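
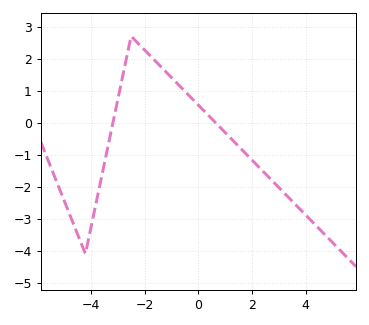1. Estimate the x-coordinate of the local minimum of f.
-4.2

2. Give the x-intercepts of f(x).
-3.2, 0.6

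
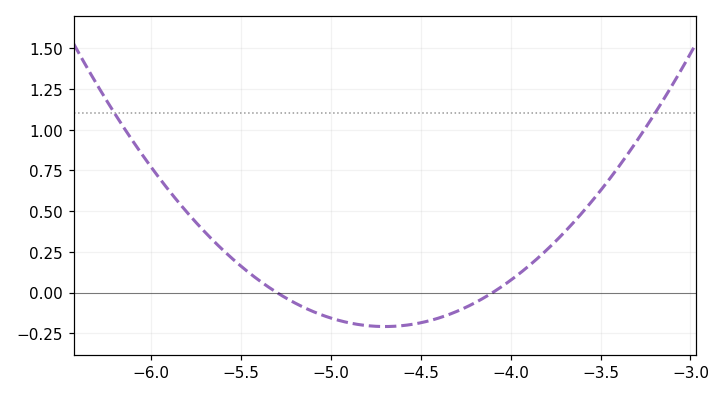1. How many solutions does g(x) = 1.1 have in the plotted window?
2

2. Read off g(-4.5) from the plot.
-0.18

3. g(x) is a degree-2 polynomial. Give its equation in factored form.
y = 0.58(x + 5.3)(x + 4.1)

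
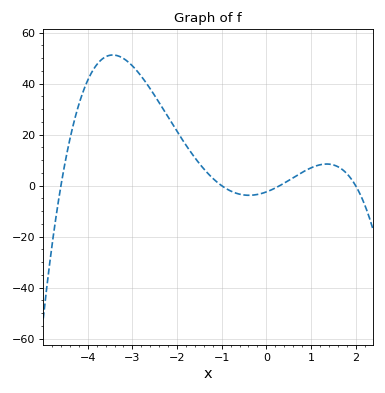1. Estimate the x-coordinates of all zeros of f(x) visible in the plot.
-4.6, -1, 0.3, 2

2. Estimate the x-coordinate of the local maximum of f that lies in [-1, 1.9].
1.35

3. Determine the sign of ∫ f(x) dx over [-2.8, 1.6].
positive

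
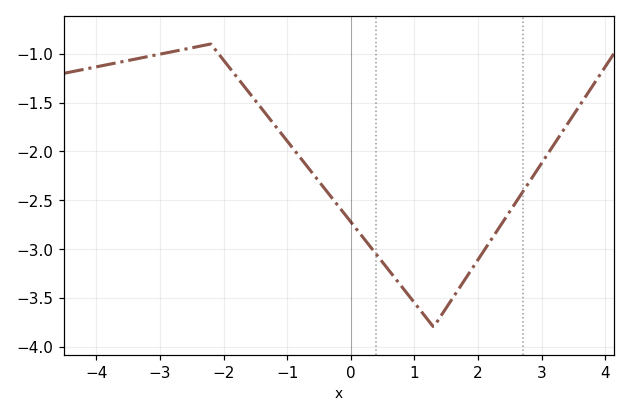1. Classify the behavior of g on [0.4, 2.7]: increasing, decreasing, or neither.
neither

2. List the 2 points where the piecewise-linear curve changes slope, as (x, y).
(-2.2, -0.9); (1.3, -3.8)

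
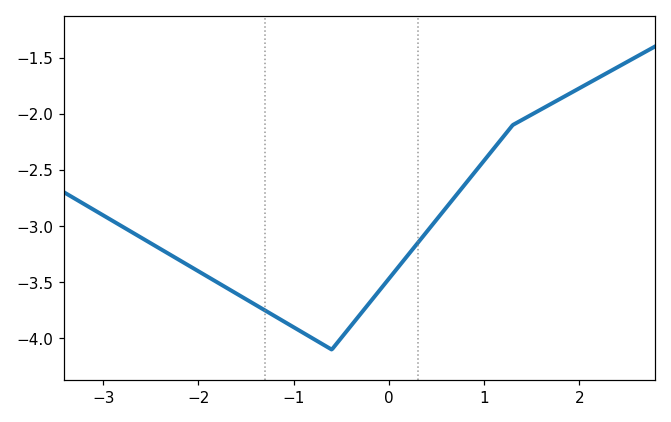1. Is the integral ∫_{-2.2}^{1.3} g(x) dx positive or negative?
negative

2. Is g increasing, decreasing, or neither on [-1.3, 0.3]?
neither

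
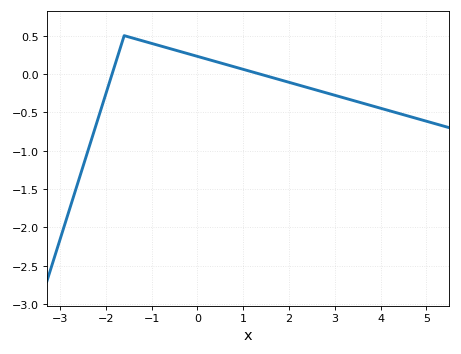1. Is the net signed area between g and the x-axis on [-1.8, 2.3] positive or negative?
positive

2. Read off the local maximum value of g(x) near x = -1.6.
0.5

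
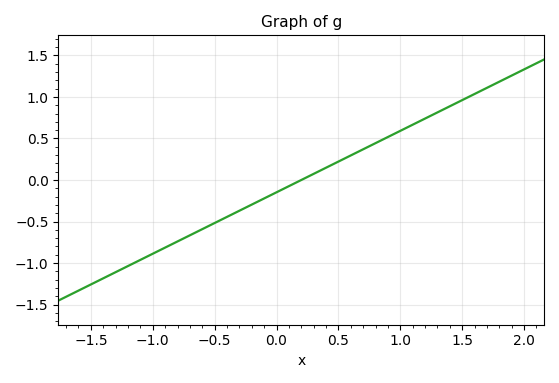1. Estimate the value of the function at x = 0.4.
0.148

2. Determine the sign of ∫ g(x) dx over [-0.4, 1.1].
positive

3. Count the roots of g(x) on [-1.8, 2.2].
1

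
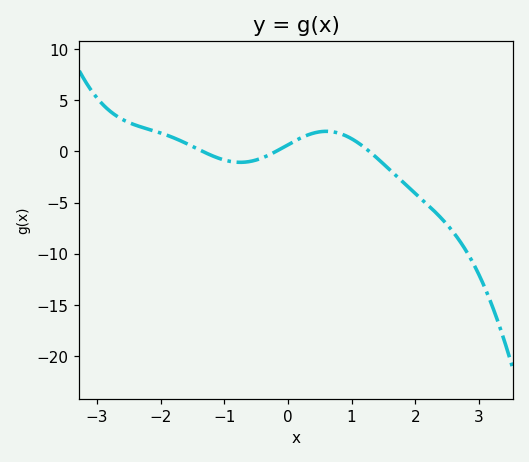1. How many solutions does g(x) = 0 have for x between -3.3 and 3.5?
3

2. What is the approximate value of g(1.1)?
0.857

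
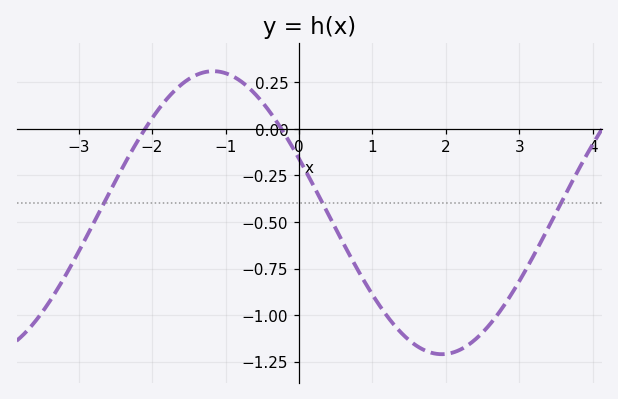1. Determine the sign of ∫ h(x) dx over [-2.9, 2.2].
negative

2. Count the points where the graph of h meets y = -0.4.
3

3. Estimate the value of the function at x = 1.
-0.9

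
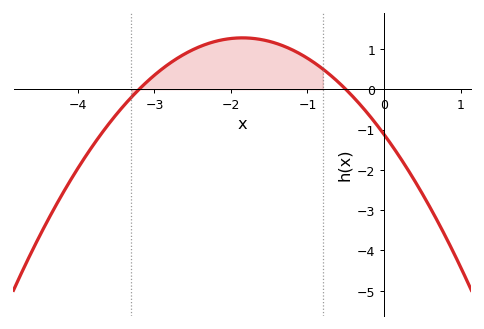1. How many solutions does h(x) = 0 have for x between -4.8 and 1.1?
2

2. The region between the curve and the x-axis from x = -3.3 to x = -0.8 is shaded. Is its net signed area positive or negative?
positive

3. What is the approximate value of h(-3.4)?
-0.406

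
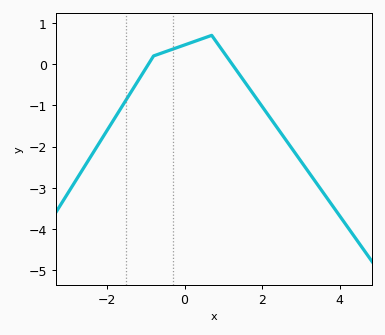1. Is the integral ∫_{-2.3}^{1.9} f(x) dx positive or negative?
negative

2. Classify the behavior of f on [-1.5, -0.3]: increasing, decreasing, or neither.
increasing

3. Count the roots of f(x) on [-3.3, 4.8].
2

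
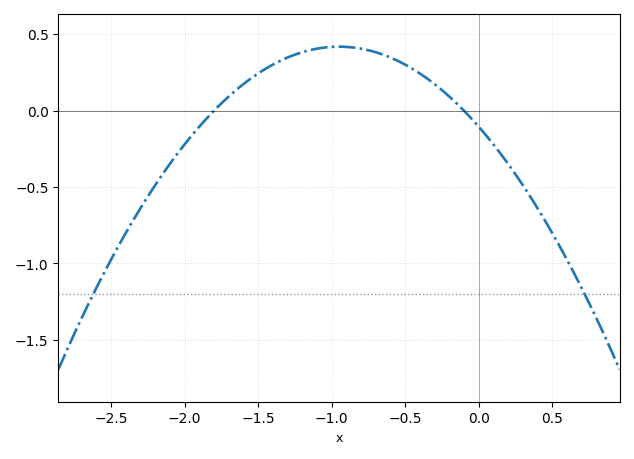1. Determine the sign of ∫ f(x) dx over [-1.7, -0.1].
positive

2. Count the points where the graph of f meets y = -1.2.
2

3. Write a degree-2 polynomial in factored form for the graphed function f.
y = -0.58(x + 1.8)(x + 0.1)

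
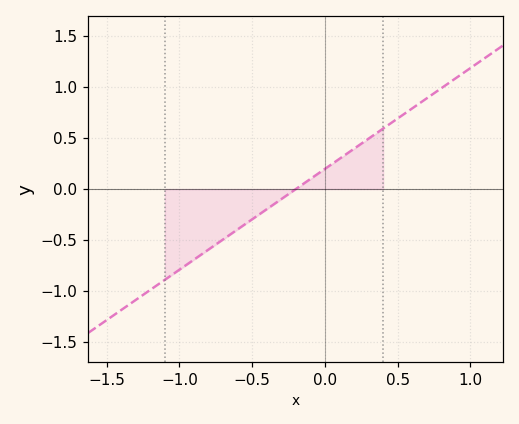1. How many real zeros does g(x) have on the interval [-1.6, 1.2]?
1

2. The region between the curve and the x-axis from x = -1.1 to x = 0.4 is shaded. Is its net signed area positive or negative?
negative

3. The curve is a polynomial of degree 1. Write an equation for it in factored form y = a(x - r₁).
y = 0.99(x + 0.2)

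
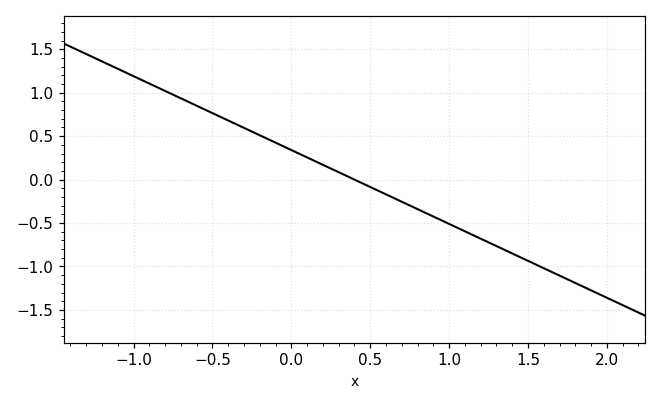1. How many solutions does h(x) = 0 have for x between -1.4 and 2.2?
1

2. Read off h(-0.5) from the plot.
0.75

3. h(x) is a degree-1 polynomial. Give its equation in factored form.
y = -0.85(x - 0.4)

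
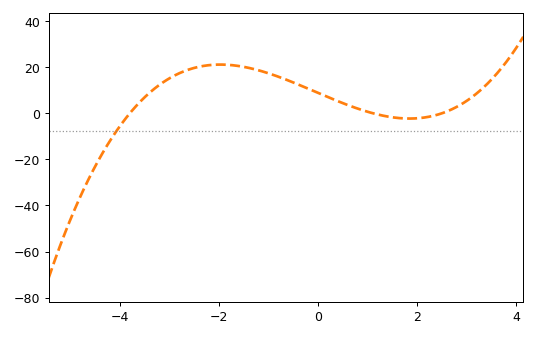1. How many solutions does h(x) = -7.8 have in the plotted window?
1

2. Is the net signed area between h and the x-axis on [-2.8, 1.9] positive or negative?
positive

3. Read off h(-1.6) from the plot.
20.5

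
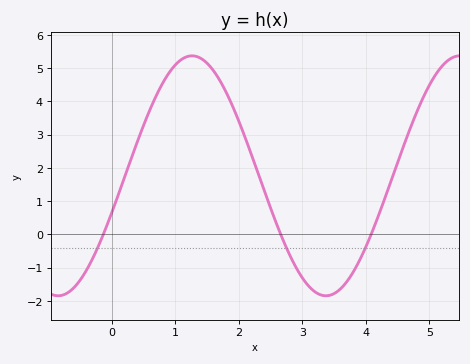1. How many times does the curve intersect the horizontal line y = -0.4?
3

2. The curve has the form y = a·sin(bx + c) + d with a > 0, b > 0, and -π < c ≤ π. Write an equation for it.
y = 3.61sin(1.5x - 0.31) + 1.76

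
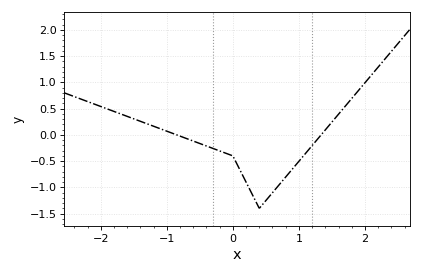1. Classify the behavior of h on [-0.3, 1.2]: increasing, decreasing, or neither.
neither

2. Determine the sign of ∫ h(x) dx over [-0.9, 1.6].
negative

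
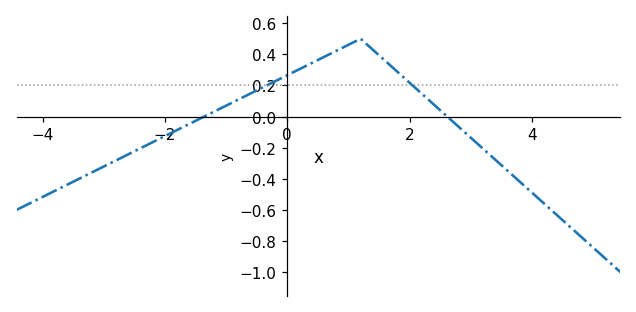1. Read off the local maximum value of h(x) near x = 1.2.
0.5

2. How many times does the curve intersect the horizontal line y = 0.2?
2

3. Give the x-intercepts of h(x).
-1.36, 2.62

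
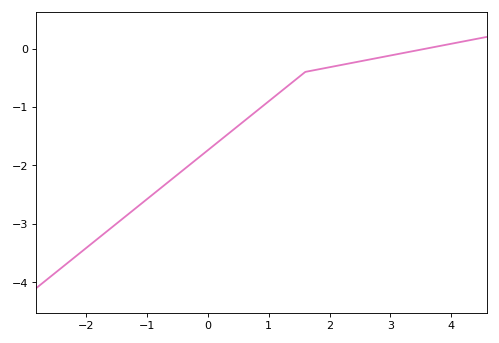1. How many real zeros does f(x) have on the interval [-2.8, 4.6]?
1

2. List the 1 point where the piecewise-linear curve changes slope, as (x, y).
(1.6, -0.4)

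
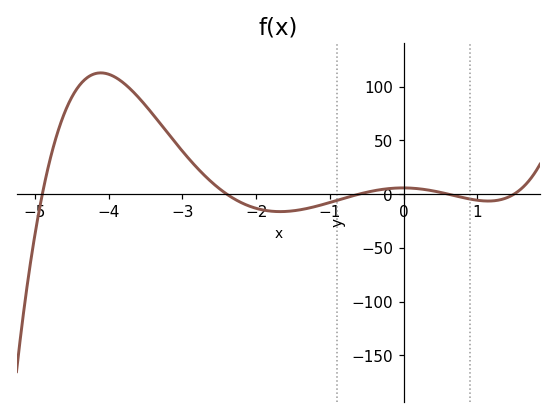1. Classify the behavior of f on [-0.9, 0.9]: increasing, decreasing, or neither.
neither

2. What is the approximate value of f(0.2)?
4.96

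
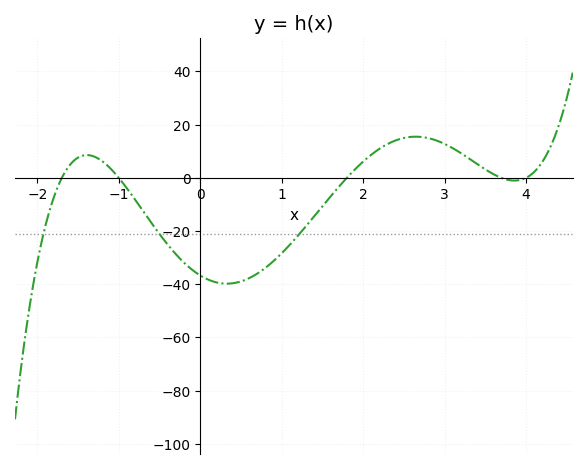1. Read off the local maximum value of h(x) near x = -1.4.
8.57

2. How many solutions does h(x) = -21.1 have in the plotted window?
3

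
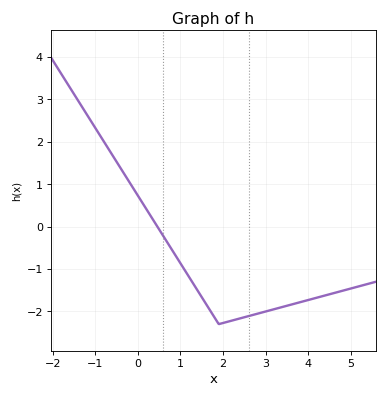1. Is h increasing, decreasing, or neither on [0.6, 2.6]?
neither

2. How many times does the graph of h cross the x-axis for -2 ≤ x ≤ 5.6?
1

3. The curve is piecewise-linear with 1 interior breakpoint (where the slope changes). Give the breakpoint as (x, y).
(1.9, -2.3)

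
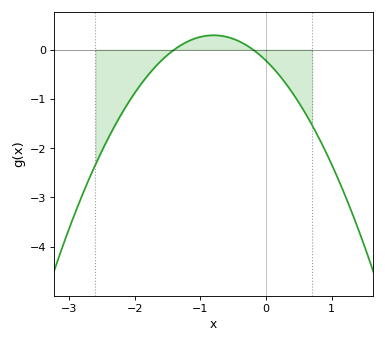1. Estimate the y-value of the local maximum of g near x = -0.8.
0.292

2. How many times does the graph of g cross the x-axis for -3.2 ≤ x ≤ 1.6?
2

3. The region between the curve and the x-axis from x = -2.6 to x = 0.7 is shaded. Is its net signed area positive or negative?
negative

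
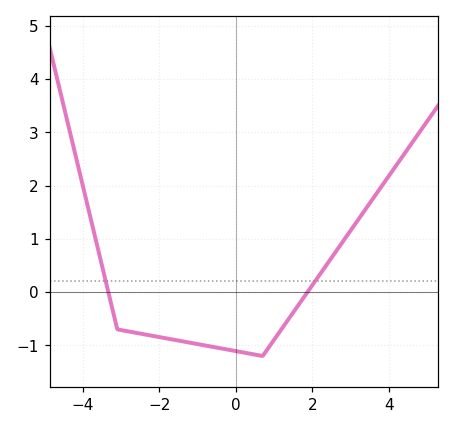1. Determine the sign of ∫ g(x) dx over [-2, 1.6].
negative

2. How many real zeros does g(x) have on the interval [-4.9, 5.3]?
2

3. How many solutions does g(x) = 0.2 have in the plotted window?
2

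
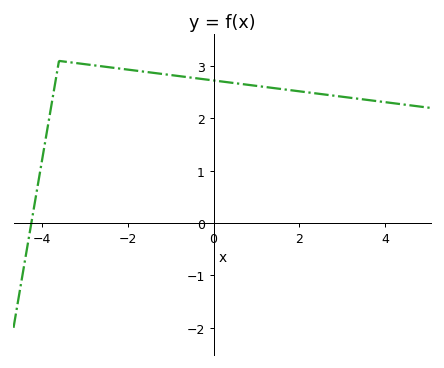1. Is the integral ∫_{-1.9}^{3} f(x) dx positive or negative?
positive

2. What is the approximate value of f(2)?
2.5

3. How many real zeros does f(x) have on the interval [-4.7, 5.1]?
1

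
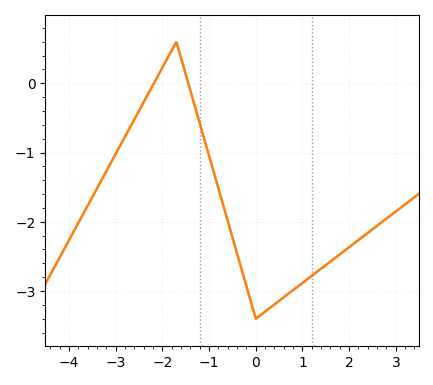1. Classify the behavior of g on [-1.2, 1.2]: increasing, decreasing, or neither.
neither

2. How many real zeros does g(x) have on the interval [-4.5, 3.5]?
2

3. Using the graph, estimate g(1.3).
-2.73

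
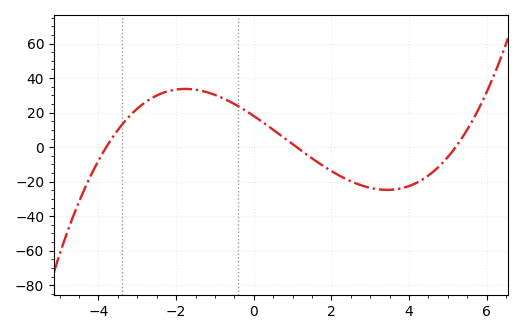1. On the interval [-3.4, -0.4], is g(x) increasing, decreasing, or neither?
neither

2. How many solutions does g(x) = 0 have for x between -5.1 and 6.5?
3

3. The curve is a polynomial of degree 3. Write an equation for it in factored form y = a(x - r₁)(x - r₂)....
y = 0.83(x + 3.8)(x - 1.1)(x - 5.2)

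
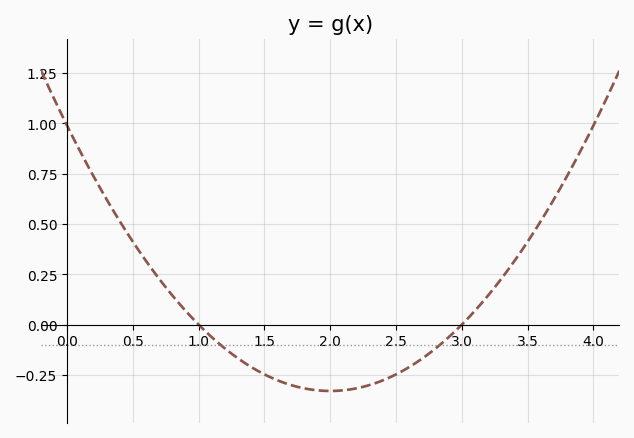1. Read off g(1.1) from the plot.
-0.063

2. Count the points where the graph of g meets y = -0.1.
2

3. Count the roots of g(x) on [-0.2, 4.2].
2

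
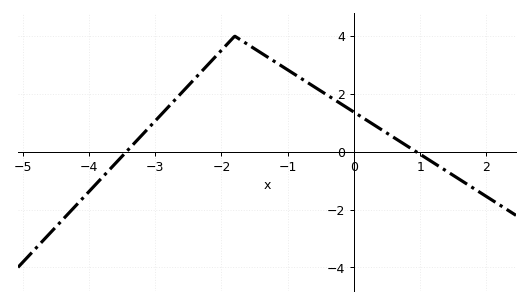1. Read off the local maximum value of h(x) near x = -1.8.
4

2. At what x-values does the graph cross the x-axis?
-3.44, 0.94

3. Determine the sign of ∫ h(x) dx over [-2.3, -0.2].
positive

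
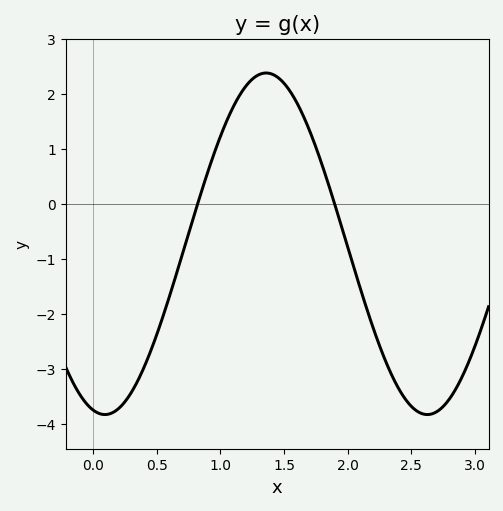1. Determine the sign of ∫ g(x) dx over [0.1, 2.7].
negative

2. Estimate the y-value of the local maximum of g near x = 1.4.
2.39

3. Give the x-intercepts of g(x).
0.82, 1.9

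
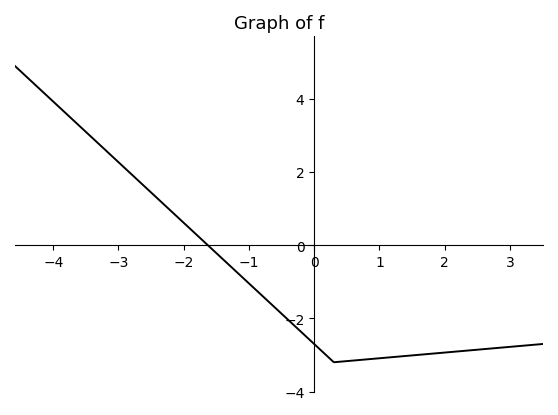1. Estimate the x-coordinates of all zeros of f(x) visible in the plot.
-1.6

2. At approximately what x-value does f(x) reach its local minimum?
0.4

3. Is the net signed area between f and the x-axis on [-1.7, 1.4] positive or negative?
negative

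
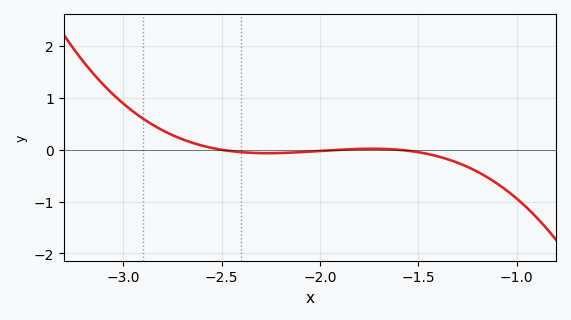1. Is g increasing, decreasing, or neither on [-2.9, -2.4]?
decreasing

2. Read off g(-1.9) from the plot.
0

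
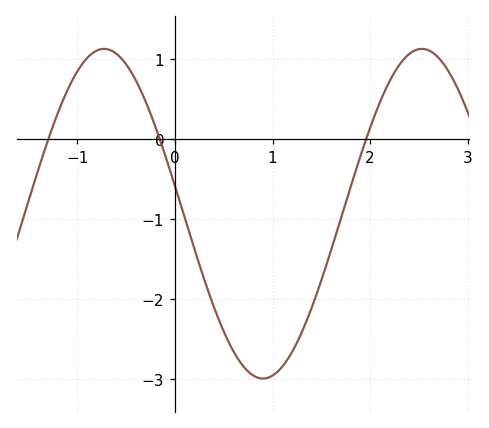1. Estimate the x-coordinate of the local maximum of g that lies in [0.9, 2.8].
2.53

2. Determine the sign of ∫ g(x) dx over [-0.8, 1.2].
negative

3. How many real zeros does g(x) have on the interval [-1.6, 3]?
3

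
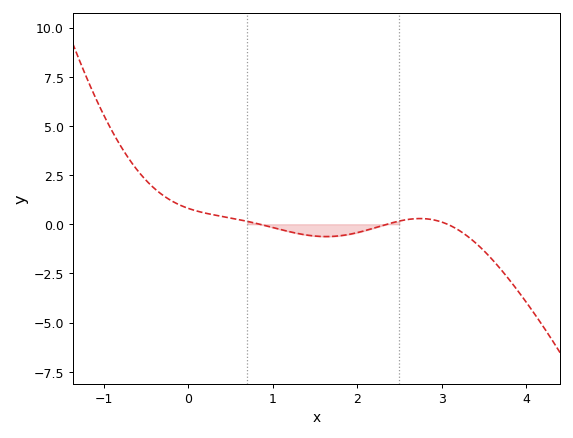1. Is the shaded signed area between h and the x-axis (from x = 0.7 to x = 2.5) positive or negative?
negative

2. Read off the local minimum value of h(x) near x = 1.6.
-0.6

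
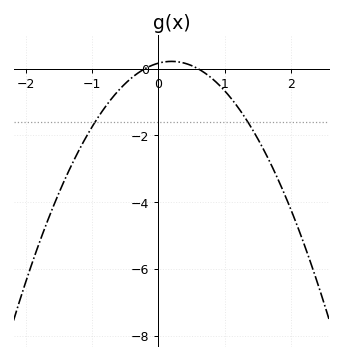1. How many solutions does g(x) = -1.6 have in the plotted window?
2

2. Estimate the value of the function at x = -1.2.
-2.47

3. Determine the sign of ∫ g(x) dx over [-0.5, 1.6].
negative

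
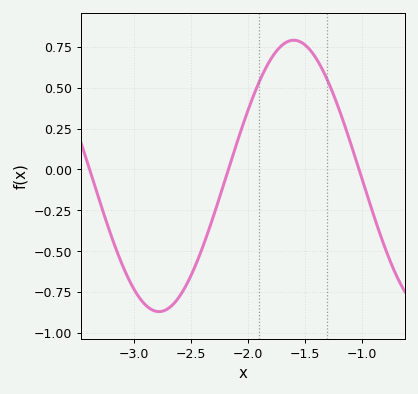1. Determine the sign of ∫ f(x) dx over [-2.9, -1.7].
negative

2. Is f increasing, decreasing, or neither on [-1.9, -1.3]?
neither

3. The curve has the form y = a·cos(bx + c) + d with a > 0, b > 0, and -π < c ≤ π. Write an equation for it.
y = 0.83cos(2.65x - 2.05) - 0.04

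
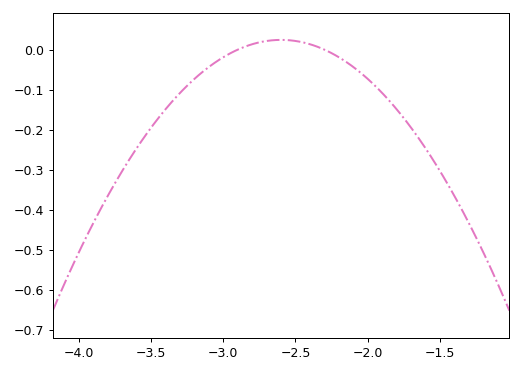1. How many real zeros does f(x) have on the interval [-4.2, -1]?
2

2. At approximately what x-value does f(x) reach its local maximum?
-2.6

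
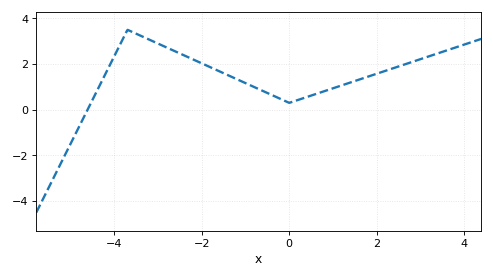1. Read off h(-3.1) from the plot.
2.98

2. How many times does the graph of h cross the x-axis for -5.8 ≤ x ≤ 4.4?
1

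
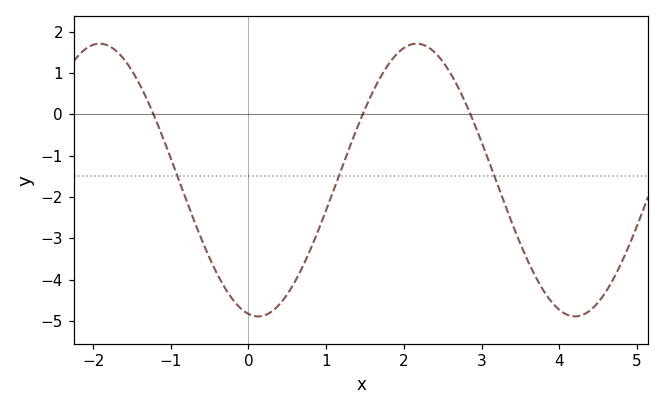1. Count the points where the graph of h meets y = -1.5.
3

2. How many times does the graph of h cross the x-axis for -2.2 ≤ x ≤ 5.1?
3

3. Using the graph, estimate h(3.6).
-3.6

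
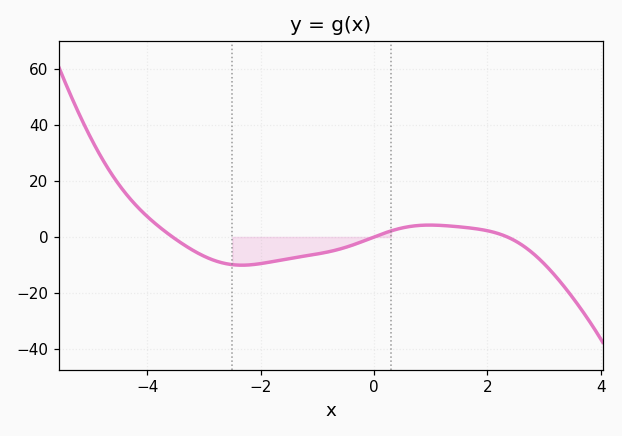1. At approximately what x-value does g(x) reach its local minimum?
-2.33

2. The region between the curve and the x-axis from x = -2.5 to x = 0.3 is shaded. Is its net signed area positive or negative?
negative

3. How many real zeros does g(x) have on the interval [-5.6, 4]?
3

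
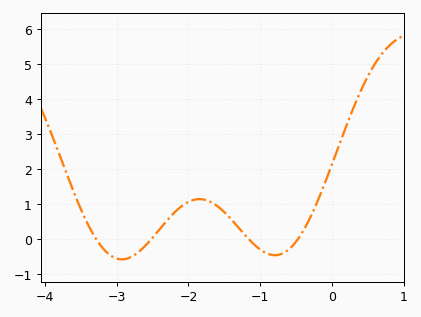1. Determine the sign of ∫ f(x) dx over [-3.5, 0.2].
positive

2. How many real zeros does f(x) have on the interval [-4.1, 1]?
4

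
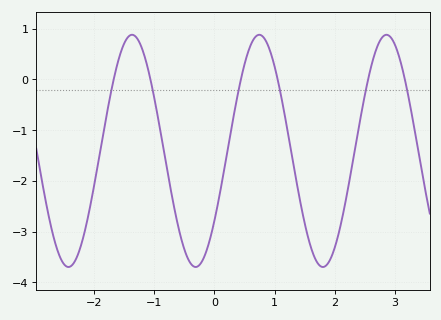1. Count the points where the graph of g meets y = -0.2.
6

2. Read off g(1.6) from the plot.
-3.3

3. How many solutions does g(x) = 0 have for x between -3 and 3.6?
6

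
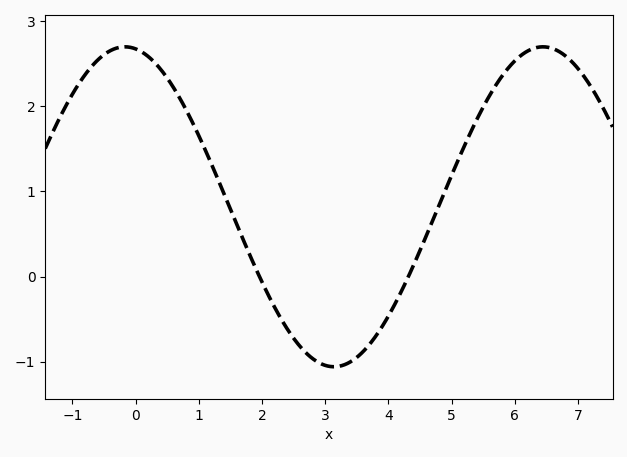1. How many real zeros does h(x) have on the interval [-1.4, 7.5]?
2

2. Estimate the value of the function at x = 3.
-1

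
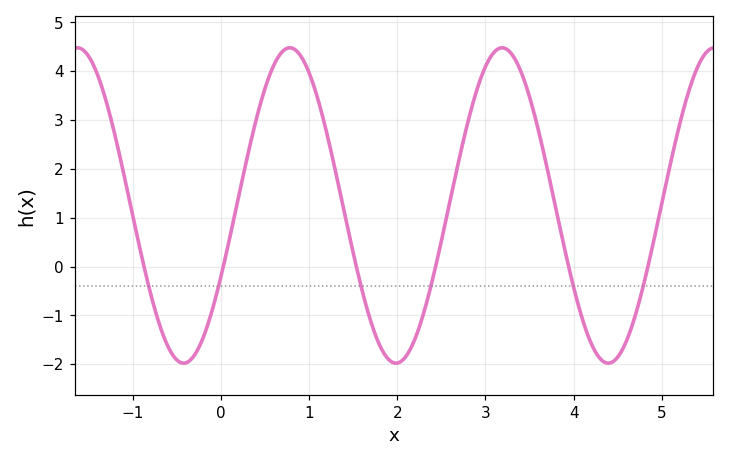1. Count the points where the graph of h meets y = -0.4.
6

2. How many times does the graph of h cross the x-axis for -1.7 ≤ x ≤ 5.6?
6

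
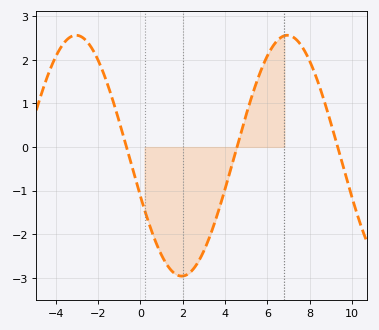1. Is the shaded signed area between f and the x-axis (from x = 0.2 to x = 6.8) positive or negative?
negative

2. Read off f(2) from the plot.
-3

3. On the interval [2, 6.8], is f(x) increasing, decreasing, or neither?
increasing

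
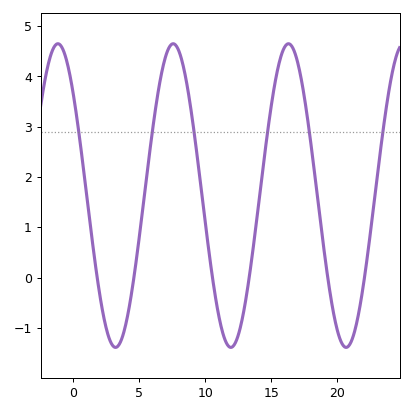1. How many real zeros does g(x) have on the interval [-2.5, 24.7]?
6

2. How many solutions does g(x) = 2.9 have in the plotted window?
6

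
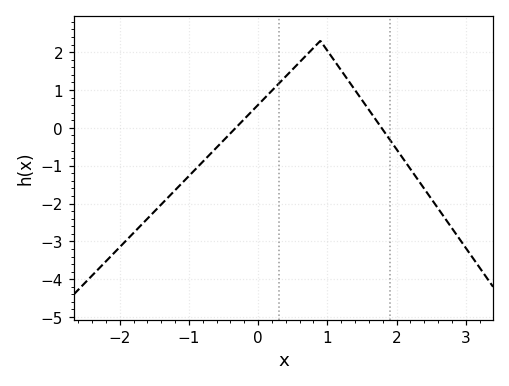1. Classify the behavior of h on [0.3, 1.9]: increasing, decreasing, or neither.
neither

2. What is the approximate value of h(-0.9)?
-1.08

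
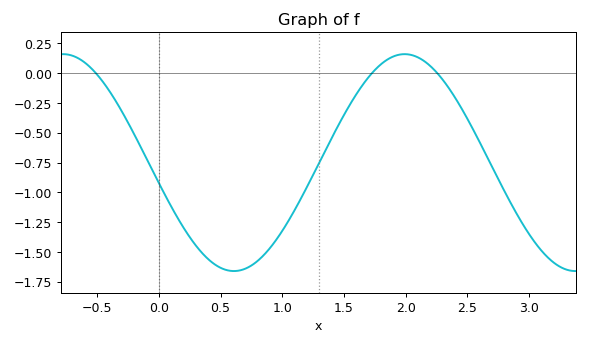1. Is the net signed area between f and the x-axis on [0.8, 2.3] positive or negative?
negative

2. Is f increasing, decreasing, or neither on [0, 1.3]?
neither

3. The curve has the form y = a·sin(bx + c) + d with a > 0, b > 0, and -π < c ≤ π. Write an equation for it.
y = 0.91sin(2.27x - 2.95) - 0.75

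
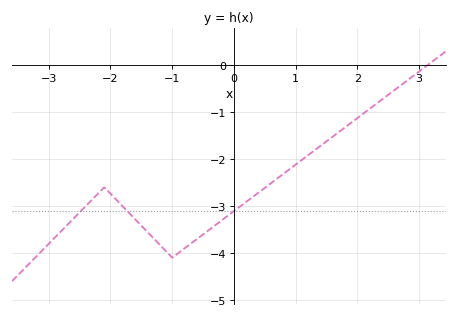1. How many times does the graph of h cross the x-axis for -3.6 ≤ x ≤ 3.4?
1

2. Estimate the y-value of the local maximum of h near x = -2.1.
-2.6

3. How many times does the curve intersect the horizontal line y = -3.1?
3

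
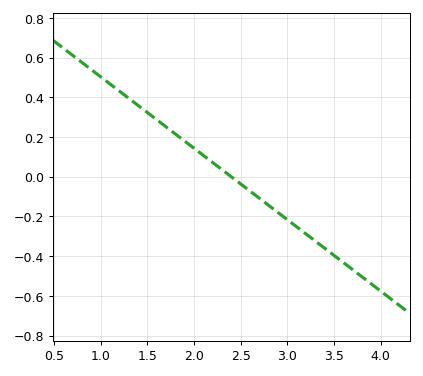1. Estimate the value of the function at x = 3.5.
-0.396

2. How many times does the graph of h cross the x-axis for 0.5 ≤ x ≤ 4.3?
1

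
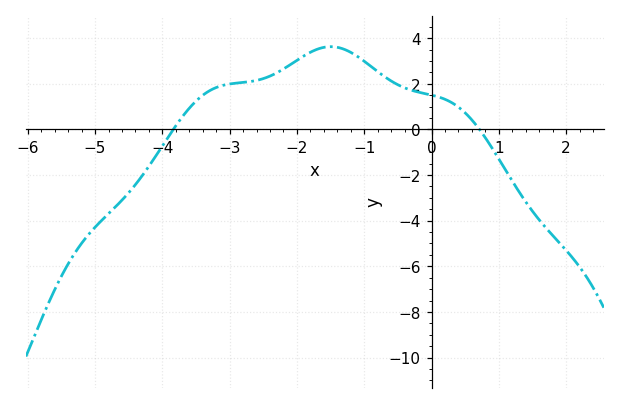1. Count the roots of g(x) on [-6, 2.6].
2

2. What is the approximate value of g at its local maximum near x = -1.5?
3.6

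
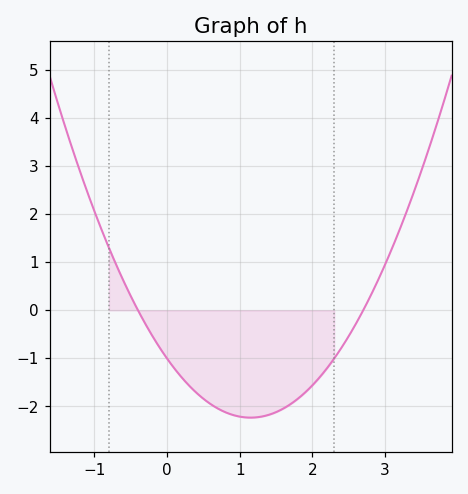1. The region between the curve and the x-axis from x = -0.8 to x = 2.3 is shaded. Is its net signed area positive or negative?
negative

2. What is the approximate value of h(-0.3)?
-0.3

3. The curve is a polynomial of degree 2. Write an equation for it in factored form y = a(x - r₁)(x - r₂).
y = 0.93(x + 0.4)(x - 2.7)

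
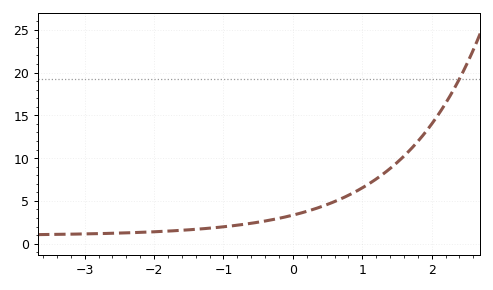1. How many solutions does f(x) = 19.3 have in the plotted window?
1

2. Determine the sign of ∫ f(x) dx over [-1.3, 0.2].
positive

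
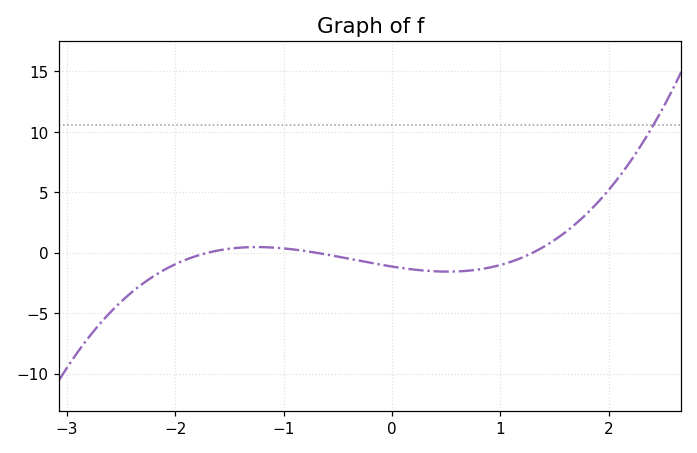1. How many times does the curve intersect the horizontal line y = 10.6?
1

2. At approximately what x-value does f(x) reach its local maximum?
-1.2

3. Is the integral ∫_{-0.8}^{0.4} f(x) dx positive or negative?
negative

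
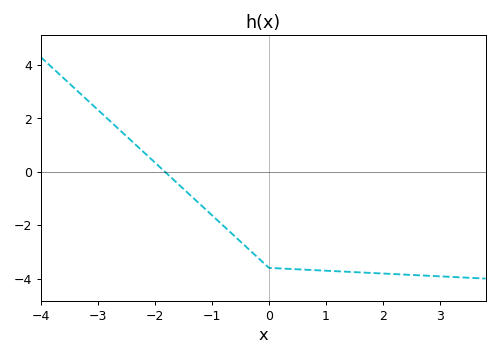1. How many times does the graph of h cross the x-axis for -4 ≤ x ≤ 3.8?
1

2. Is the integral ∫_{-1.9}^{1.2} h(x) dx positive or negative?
negative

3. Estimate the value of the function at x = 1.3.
-3.74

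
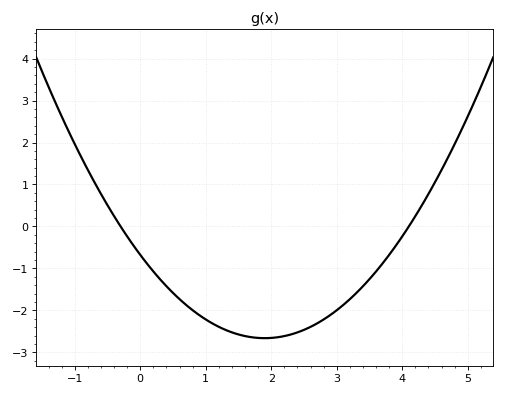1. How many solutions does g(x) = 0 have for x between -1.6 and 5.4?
2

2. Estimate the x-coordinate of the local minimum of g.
1.9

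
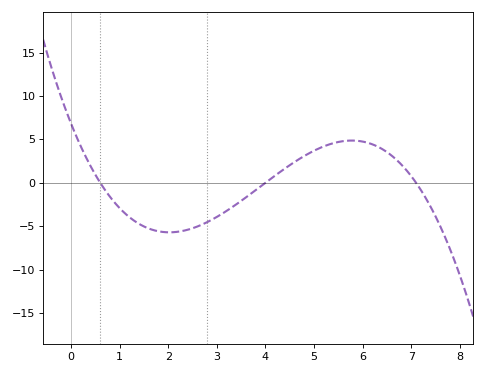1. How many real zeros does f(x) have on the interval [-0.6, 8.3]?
3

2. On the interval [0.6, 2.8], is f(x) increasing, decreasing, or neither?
neither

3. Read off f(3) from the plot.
-4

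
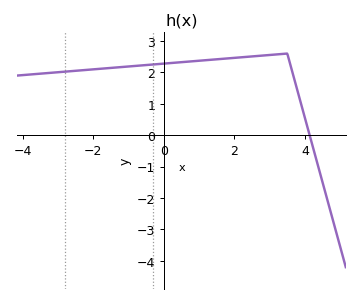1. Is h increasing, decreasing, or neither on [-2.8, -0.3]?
increasing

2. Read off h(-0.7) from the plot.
2.2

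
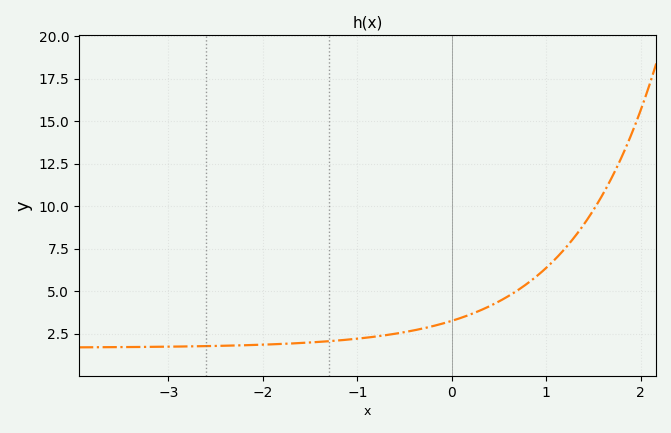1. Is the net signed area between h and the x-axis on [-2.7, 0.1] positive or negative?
positive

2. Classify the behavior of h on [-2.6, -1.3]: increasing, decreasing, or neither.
increasing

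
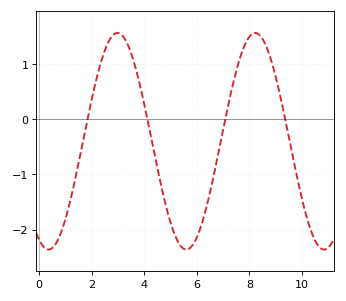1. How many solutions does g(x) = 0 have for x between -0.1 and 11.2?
4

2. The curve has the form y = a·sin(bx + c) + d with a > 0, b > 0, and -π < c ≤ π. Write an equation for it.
y = 1.96sin(1.2x - 2.01) - 0.4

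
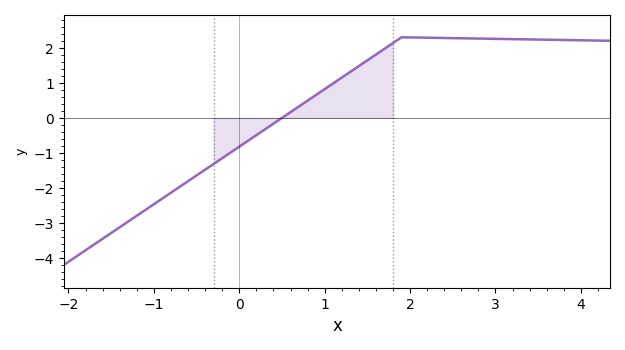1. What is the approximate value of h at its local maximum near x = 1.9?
2.3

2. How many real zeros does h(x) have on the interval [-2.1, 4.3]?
1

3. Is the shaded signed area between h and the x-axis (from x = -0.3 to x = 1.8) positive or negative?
positive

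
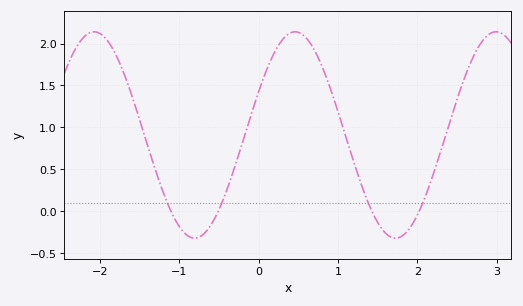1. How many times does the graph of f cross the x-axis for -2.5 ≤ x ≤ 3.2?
4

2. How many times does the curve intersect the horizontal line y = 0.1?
4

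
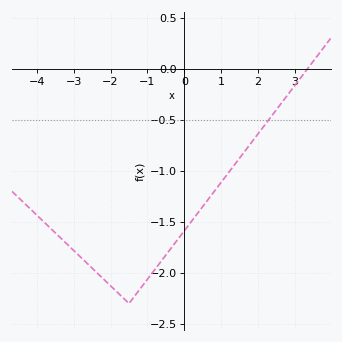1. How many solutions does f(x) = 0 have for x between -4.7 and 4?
1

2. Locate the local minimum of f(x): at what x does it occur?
-1.6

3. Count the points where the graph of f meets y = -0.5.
1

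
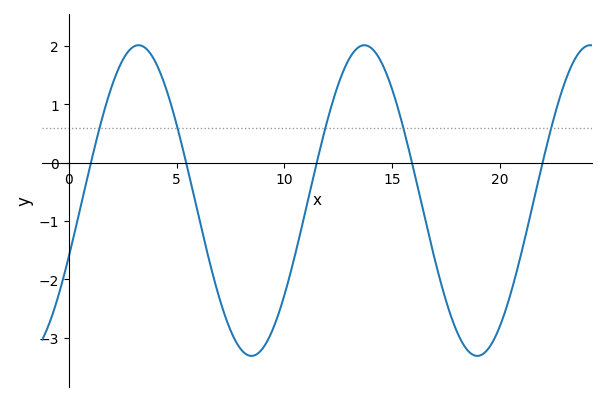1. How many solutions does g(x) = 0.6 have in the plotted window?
5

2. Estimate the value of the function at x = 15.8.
0.174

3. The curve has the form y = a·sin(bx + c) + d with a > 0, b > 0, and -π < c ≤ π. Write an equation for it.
y = 2.66sin(0.6x - 0.37) - 0.65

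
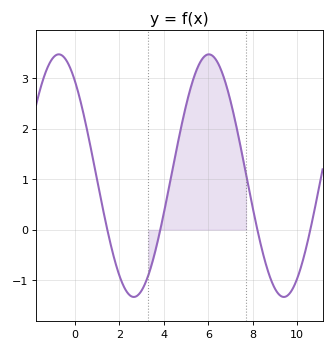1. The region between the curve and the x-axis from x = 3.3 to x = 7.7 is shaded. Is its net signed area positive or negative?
positive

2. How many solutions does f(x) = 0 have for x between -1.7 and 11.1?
4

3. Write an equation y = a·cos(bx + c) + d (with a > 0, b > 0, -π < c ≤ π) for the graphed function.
y = 2.4cos(0.93x + 0.68) + 1.07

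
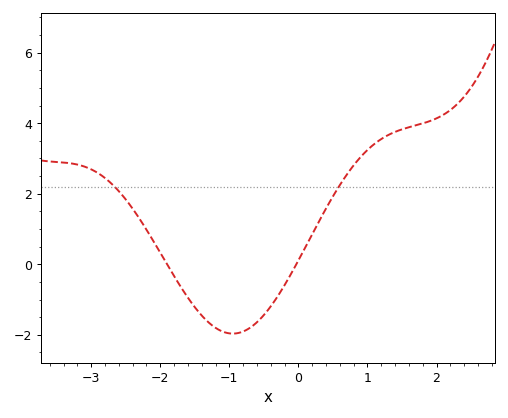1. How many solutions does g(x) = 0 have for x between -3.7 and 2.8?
2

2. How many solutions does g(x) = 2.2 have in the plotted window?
2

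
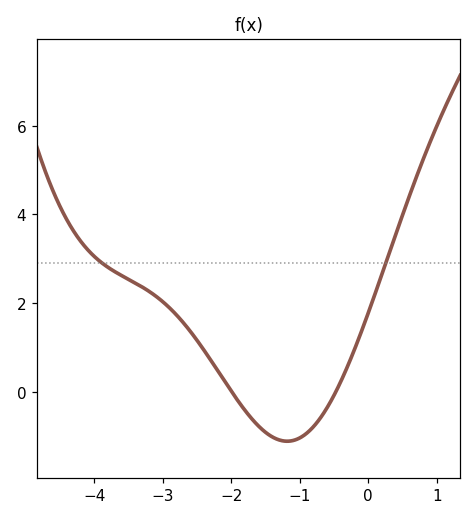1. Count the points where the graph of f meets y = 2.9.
2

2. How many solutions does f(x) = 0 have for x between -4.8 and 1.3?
2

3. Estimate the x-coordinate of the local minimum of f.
-1.18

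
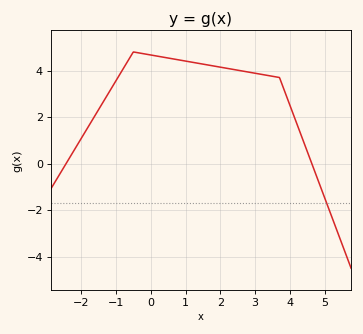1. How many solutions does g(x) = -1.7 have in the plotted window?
1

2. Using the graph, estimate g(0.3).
4.6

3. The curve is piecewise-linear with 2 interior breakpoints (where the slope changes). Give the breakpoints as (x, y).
(-0.5, 4.8); (3.7, 3.7)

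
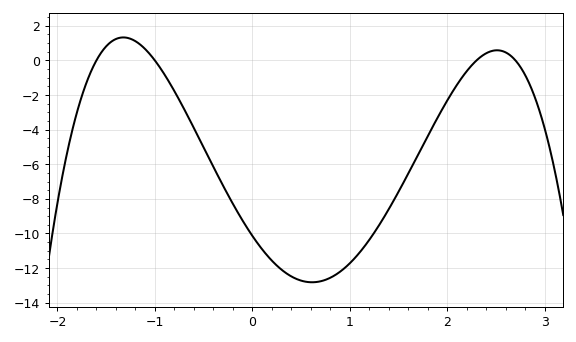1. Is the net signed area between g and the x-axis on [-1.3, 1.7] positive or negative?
negative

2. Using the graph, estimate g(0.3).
-12.1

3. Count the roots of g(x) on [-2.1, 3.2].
4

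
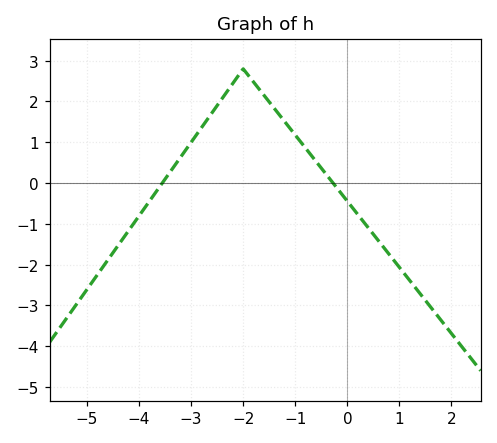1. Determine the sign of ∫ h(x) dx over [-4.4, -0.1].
positive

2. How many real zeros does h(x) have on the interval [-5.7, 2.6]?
2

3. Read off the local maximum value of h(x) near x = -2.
2.8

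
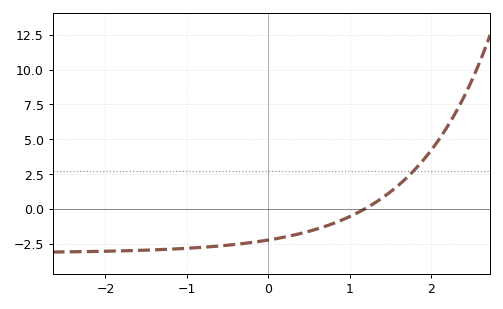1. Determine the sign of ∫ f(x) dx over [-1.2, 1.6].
negative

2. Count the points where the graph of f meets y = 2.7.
1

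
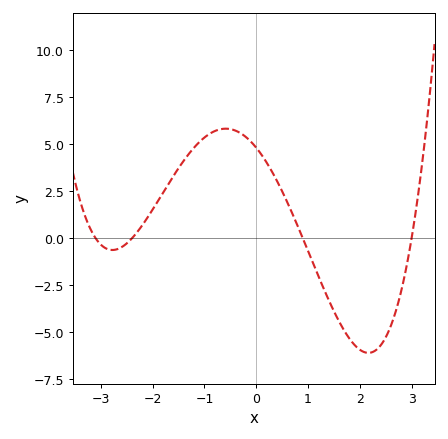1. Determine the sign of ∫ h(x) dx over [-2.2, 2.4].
positive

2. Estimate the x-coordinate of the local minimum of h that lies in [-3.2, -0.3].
-2.78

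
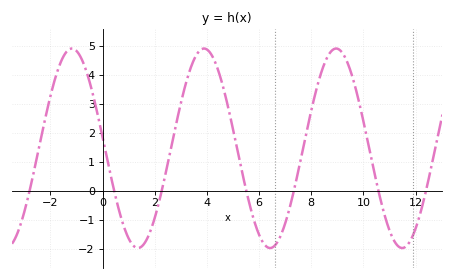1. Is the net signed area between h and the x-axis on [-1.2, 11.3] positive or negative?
positive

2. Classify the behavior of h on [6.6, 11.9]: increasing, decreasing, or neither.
neither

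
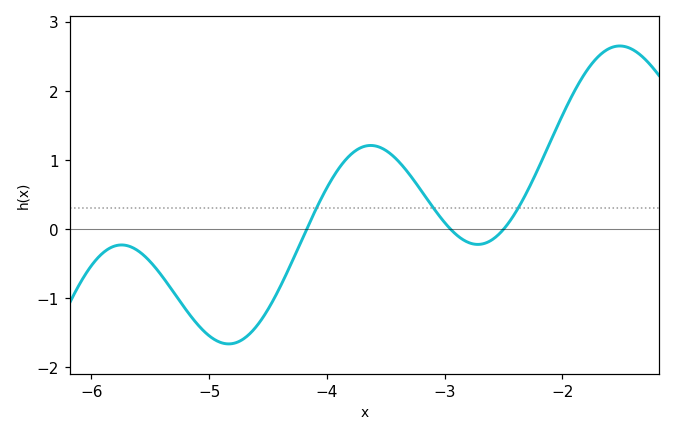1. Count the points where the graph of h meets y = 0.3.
3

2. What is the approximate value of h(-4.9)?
-1.64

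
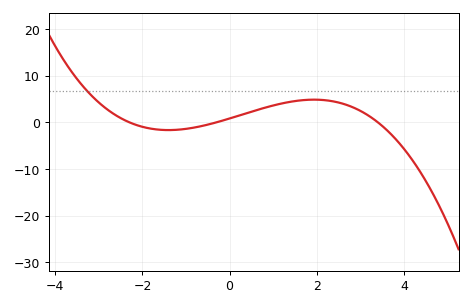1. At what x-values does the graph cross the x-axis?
-2.3, -0.3, 3.4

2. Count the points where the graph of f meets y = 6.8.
1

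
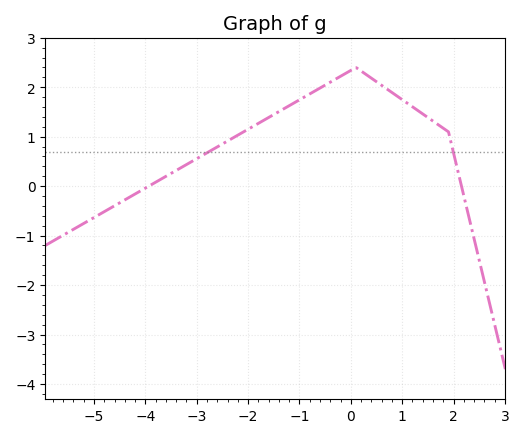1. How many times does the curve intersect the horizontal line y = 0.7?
2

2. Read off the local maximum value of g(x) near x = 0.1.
2.4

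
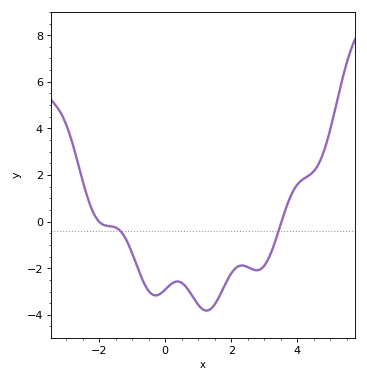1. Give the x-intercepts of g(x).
-2, 3.6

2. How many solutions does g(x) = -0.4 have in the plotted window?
2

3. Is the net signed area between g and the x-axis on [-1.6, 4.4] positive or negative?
negative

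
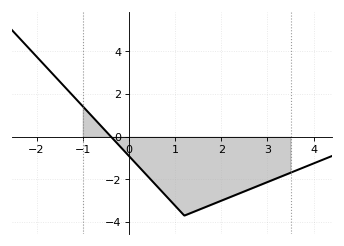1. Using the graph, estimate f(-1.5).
2.59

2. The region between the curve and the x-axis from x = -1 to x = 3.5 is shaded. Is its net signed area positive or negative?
negative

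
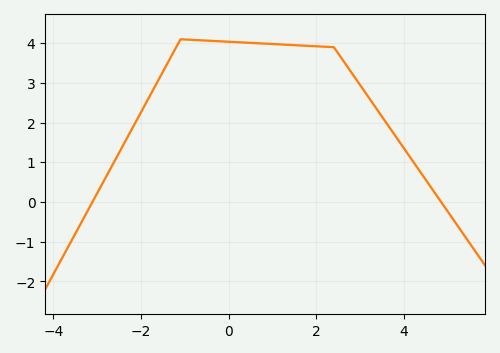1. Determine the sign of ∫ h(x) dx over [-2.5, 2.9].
positive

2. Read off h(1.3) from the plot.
3.96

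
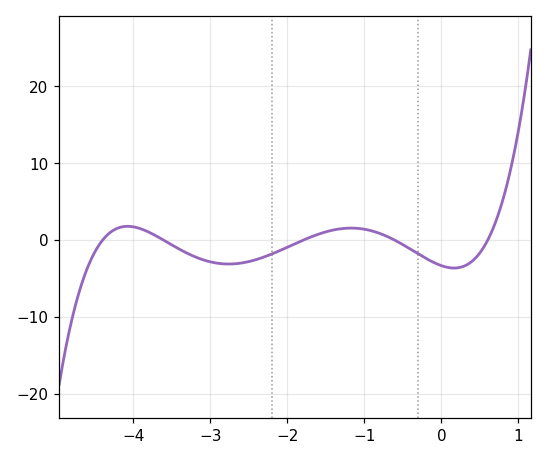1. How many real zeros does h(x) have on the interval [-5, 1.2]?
5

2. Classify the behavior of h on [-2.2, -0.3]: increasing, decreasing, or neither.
neither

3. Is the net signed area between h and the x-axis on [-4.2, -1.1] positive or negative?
negative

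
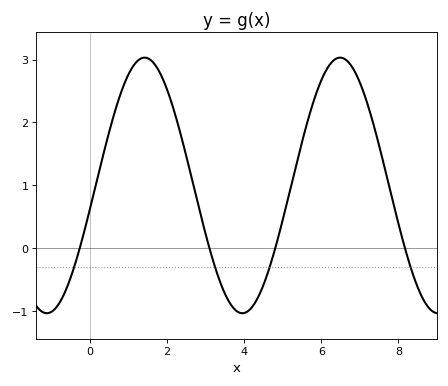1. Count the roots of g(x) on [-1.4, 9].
4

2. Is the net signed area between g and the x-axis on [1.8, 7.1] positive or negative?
positive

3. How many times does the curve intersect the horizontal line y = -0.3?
4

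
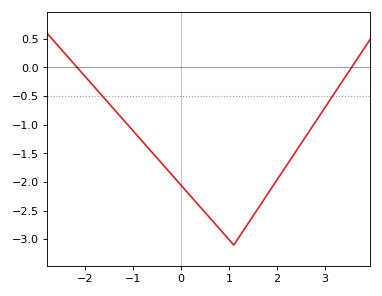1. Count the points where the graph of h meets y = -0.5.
2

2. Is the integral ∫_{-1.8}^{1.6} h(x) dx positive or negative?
negative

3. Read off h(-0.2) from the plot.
-1.85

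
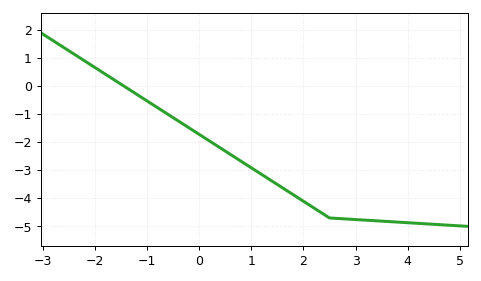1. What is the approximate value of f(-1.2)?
-0.3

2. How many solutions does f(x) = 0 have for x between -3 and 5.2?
1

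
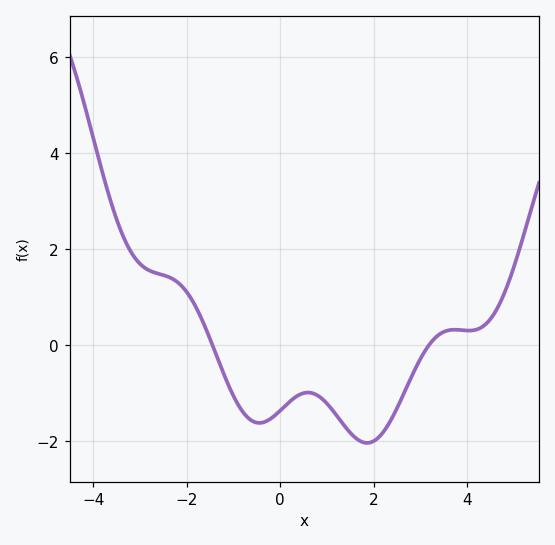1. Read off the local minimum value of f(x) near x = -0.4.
-1.62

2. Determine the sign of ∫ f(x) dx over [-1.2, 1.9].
negative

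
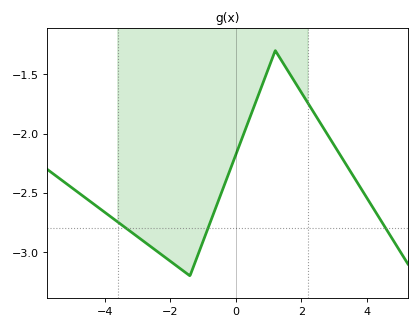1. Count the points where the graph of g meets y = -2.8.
3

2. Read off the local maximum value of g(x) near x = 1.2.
-1.3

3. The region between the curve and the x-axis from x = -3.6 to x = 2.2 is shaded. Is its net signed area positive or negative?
negative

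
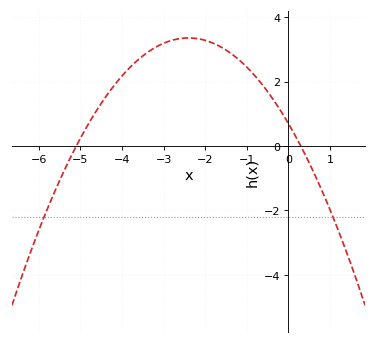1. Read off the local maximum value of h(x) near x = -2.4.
3.35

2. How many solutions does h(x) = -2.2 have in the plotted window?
2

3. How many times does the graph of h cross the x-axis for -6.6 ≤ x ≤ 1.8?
2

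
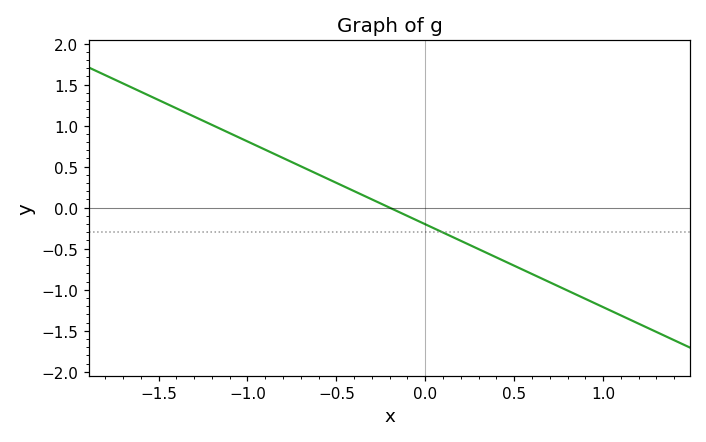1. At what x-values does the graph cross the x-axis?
-0.2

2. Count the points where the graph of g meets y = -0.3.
1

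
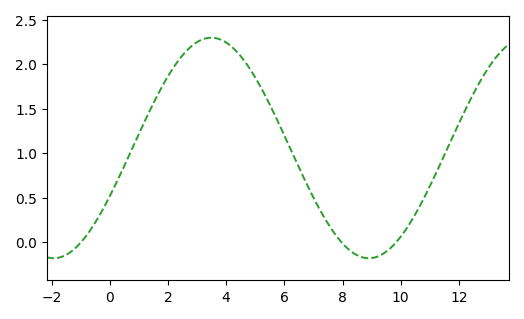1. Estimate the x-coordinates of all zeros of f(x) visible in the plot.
-0.989, 7.96, 9.84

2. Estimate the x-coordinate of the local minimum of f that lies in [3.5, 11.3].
8.9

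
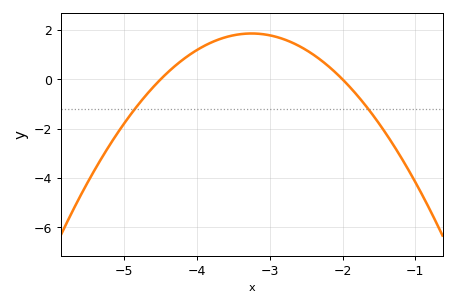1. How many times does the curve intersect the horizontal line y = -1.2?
2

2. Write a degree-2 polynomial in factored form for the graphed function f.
y = -1.19(x + 4.5)(x + 2)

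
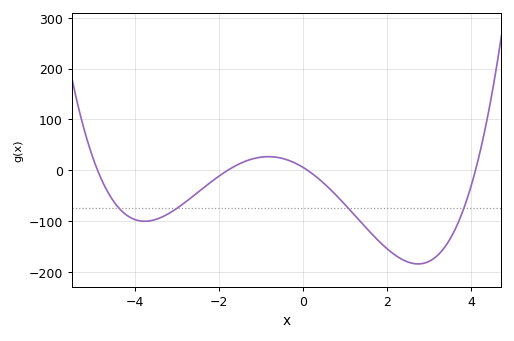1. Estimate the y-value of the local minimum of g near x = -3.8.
-100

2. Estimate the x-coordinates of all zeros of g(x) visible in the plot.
-4.8, -1.8, 0, 4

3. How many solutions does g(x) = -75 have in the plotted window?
4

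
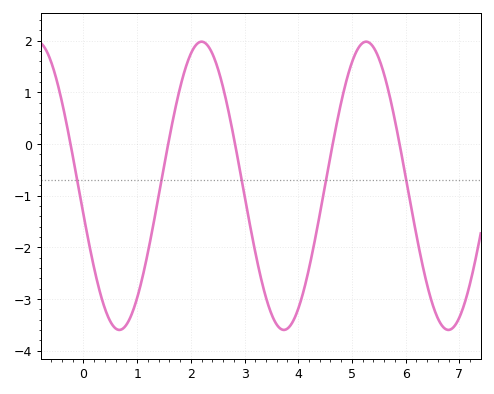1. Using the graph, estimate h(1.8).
1.09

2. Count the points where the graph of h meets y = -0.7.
5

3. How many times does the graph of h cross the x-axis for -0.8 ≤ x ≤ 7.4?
5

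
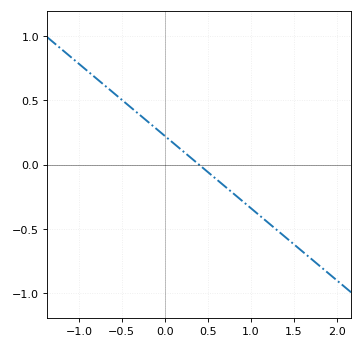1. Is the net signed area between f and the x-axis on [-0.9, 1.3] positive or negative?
positive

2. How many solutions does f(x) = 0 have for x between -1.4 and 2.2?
1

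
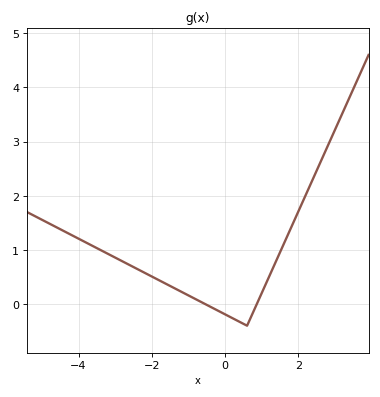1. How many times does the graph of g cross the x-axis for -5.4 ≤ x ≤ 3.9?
2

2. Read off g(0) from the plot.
-0.19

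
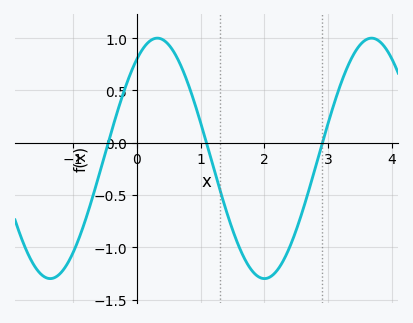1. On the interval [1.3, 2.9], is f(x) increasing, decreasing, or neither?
neither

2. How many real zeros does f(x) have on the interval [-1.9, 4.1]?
3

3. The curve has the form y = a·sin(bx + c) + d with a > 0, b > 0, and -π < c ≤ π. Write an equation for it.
y = 1.15sin(1.9x + 0.97) - 0.15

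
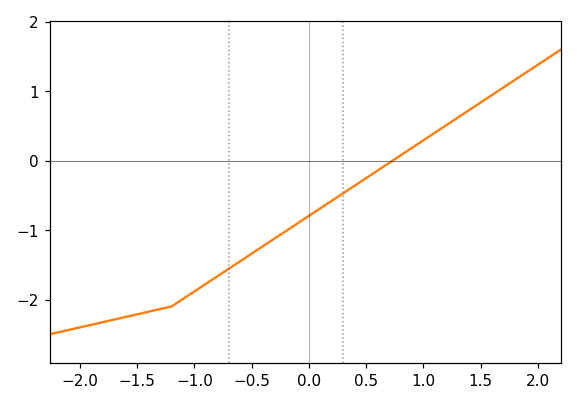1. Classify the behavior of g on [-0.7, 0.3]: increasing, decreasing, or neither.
increasing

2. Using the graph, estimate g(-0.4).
-1.2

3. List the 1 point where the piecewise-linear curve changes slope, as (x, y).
(-1.2, -2.1)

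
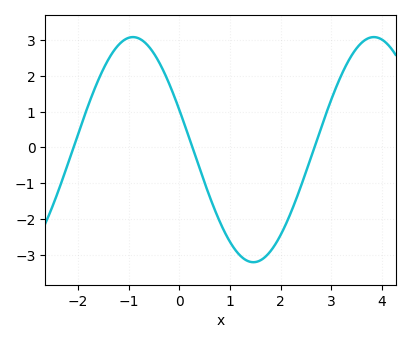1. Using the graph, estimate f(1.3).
-3.13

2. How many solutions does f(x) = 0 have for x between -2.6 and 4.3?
3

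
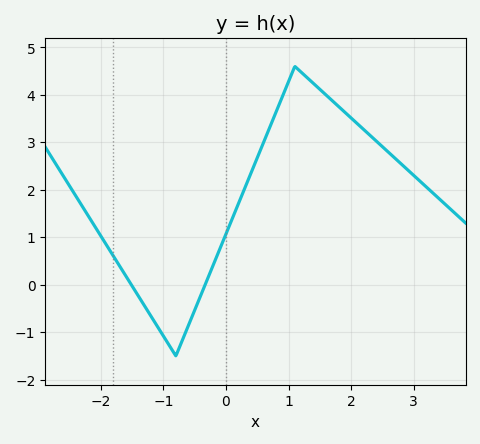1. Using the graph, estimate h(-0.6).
-0.858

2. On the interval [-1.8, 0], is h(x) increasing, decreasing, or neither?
neither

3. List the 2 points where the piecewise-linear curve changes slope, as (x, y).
(-0.8, -1.5); (1.1, 4.6)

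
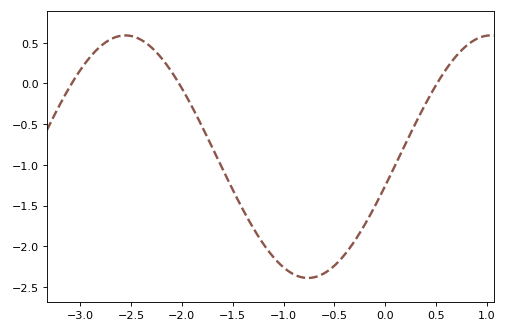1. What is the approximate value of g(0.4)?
-0.239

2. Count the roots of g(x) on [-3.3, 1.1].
3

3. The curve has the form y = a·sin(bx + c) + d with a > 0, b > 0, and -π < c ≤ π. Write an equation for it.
y = 1.49sin(1.75x - 0.24) - 0.9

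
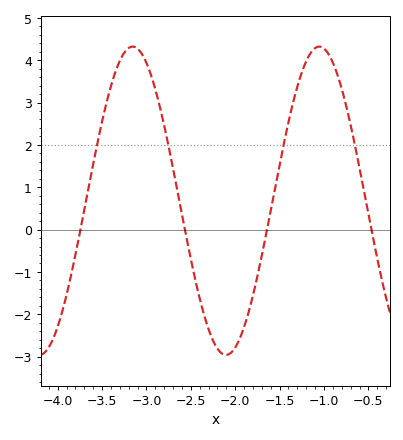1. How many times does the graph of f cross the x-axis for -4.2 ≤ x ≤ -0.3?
4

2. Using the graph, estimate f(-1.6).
0.5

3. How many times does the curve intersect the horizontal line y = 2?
4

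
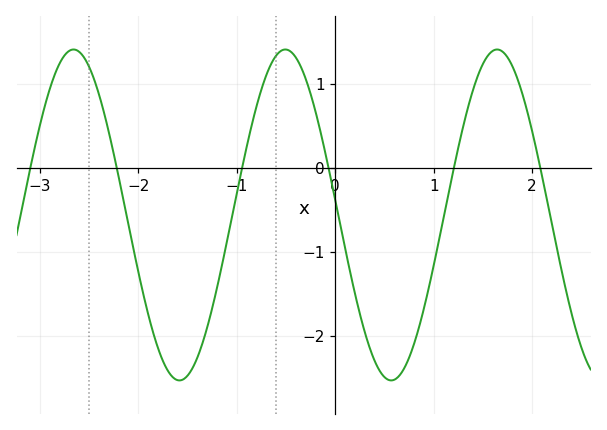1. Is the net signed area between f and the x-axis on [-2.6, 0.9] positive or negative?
negative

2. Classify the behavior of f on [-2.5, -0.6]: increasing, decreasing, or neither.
neither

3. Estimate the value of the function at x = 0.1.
-0.954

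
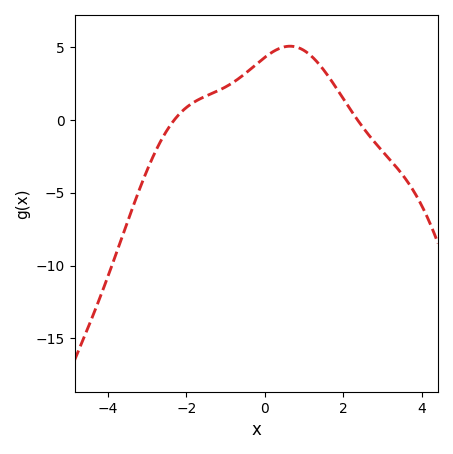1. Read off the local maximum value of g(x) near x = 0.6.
5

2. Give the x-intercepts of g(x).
-2.4, 2.4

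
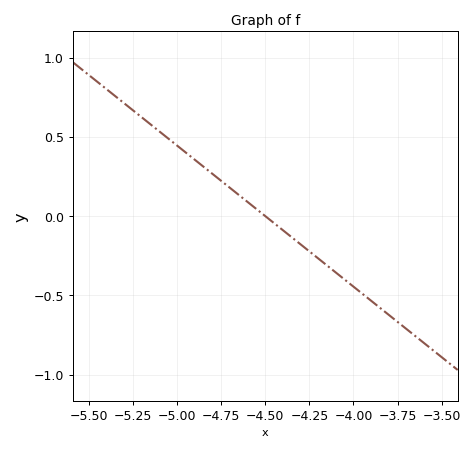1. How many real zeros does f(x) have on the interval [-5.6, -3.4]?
1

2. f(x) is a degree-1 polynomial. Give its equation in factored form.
y = -0.89(x + 4.5)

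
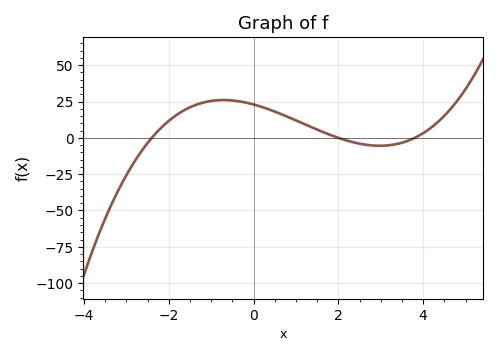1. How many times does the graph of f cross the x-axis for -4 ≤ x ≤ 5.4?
3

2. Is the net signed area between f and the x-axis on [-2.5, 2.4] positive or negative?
positive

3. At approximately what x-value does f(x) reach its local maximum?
-0.71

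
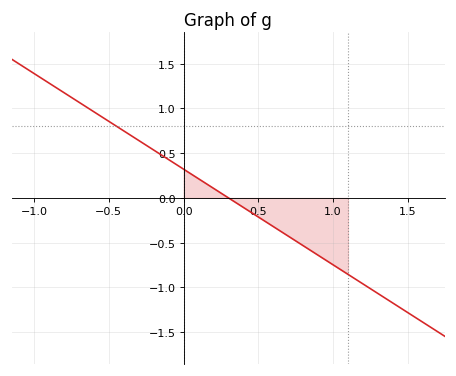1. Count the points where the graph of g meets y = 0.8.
1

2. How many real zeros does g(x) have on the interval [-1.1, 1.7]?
1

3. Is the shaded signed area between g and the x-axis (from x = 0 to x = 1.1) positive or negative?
negative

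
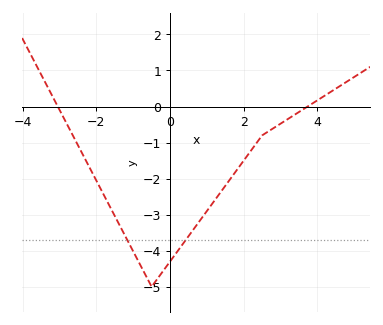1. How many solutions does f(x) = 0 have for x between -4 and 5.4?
2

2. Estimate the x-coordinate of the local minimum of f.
-0.501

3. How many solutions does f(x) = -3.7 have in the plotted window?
2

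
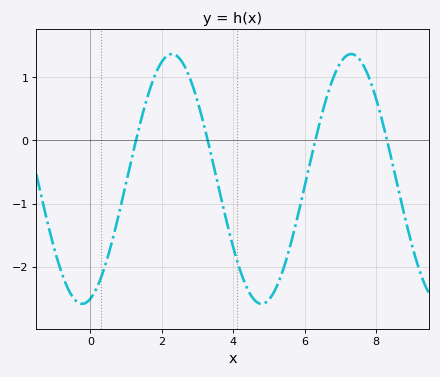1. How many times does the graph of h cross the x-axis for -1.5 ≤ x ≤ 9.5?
4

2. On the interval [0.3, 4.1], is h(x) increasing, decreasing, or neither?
neither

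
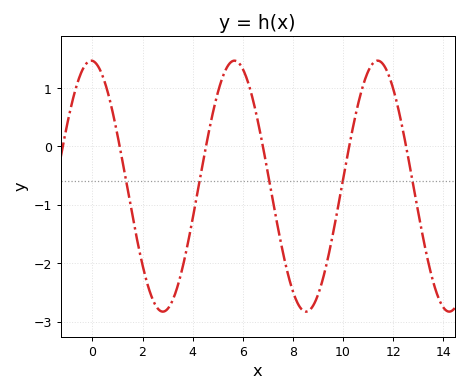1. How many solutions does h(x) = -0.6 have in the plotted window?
5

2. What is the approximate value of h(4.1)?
-1.01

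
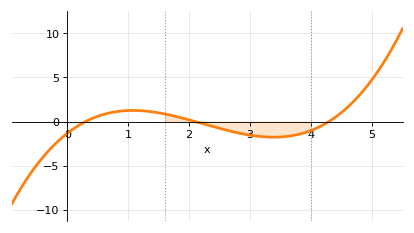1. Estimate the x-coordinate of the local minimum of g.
3.39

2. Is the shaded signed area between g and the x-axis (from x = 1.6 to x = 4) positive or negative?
negative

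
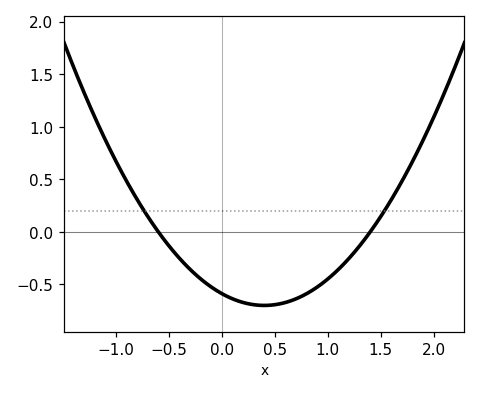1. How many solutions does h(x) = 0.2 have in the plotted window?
2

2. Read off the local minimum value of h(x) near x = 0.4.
-0.7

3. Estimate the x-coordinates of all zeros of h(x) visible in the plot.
-0.6, 1.4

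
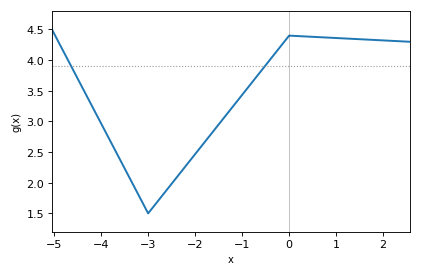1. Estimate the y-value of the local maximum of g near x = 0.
4.4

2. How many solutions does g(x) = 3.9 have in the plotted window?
2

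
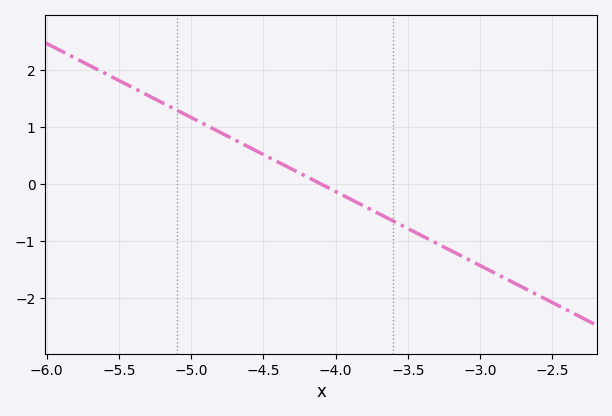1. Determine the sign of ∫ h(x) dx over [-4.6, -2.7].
negative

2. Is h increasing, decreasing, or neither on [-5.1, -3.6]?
decreasing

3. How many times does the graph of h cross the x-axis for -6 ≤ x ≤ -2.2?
1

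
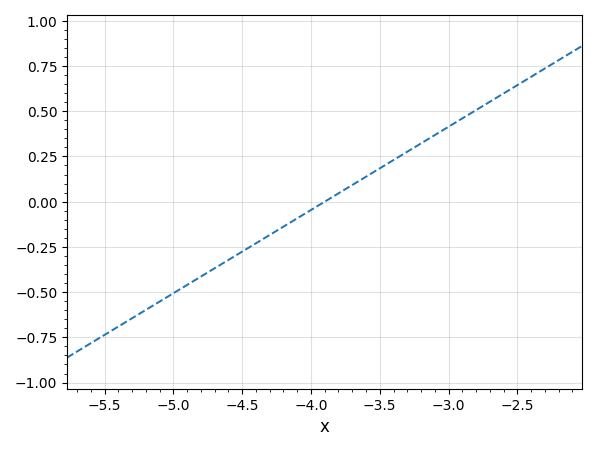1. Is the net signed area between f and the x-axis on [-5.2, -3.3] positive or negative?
negative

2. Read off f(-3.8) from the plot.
0.04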